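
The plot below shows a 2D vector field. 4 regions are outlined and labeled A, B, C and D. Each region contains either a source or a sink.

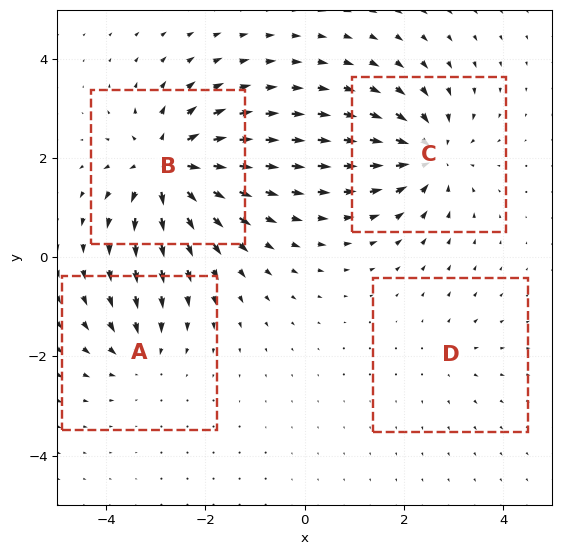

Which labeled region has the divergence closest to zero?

D

Divergence at each region's feature centre — A: about -4, B: about +8, C: about -6, D: about +2. Region D is closest to zero.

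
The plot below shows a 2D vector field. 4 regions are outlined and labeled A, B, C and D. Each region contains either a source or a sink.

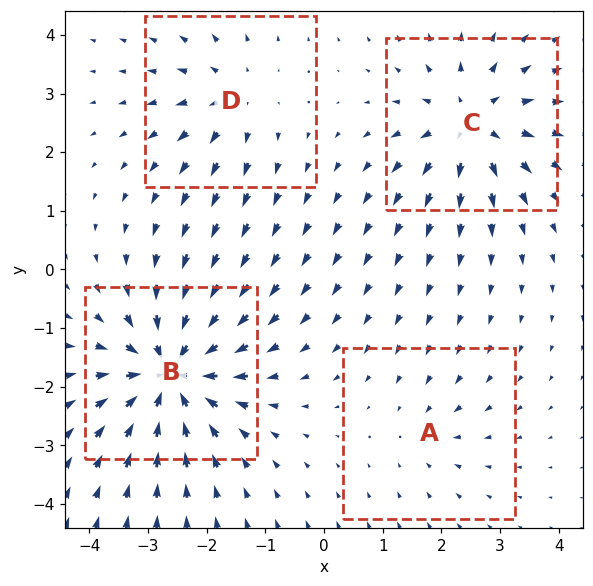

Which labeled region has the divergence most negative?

Divergence at each region's feature centre — A: about -2, B: about -8, C: about +6, D: about +4. Region B is most negative.

B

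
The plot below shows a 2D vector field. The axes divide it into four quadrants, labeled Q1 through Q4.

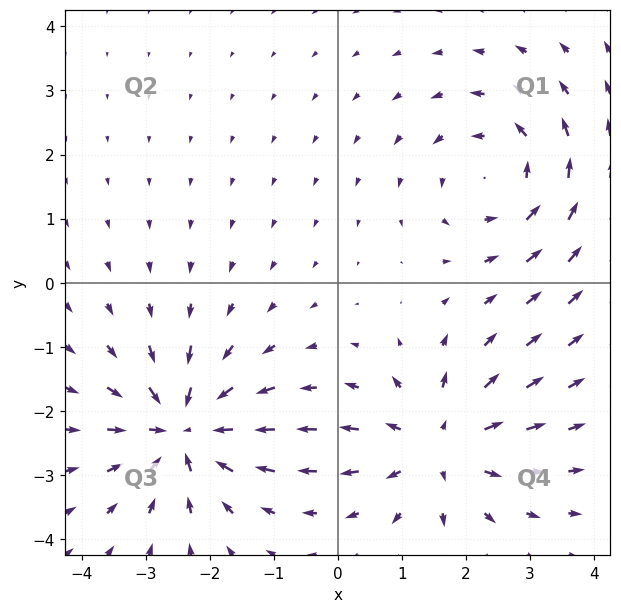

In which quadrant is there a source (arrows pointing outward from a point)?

Q4

The source sits at approximately (1.6, -2.5), which lies in quadrant Q4. The divergence there is about +5, positive as expected for a source.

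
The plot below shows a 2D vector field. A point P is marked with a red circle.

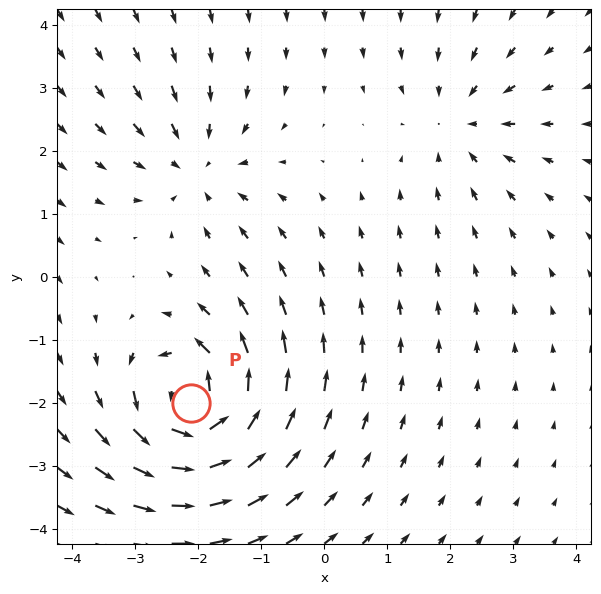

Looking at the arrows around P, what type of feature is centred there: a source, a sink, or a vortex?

vortex

At P (-2.1, -2.0) the arrows circulate counterclockwise. Divergence ≈0, curl about +7 — near-zero divergence with nonzero curl is a vortex.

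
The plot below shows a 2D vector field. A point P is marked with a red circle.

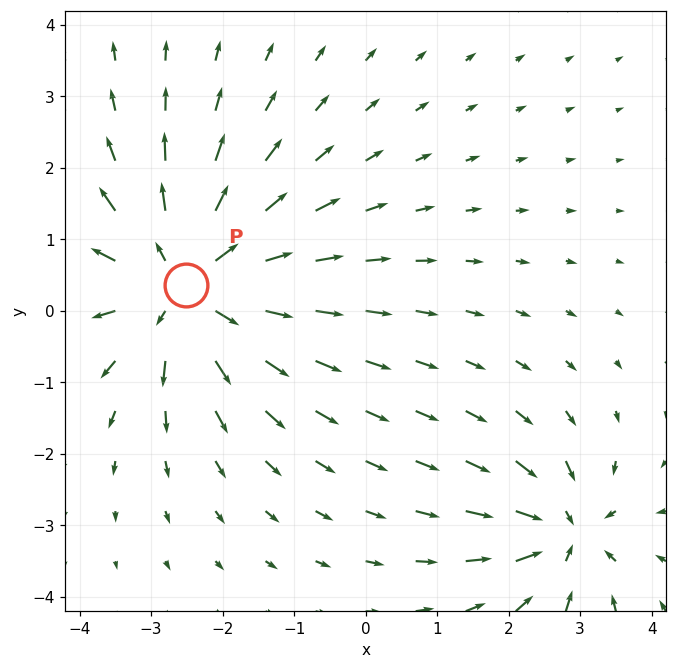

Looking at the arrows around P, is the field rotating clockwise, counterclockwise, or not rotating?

Near P at (-2.5, 0.4) the arrows show no circulation. The curl there is ≈0.

not rotating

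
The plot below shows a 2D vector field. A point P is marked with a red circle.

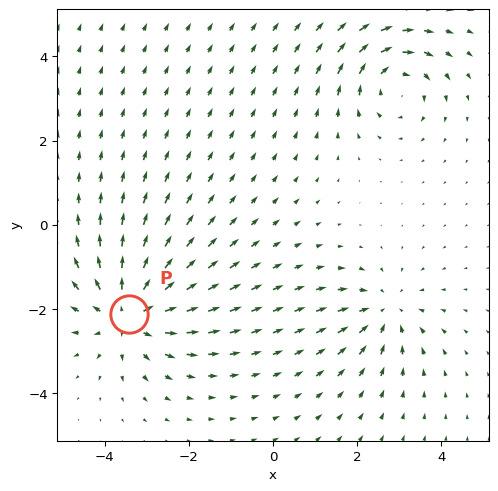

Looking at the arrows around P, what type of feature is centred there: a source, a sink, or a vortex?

At P (-3.4, -2.1) the arrows spread outward. Divergence about +4, curl ≈0 — positive divergence with near-zero curl is a source.

source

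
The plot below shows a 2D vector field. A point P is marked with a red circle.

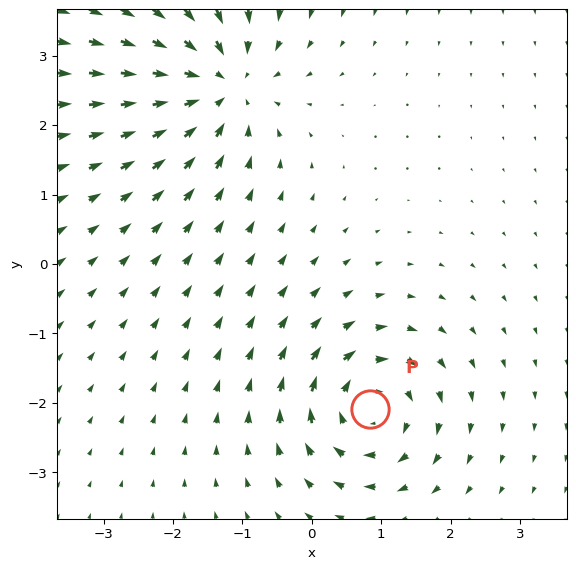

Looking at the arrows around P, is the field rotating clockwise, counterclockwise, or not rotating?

clockwise

Near P at (0.8, -2.1) the arrows circulate clockwise. The curl (z-component) there is about -6; negative curl means clockwise rotation.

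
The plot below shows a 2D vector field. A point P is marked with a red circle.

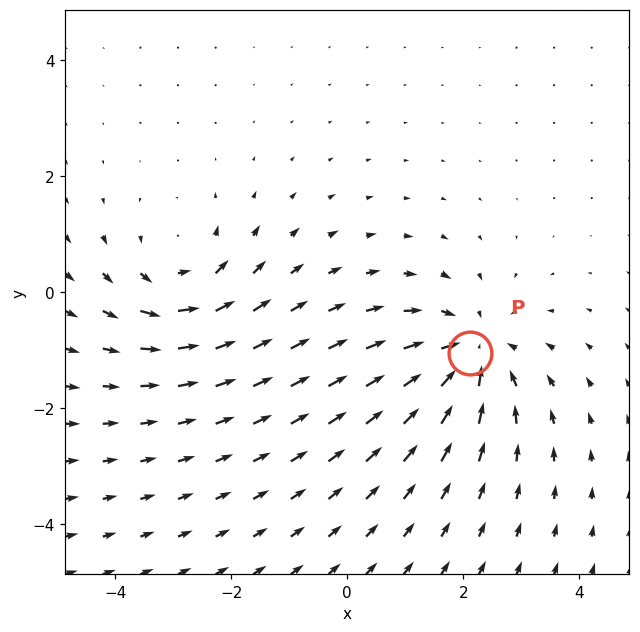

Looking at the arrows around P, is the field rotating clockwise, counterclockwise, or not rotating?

Near P at (2.1, -1.0) the arrows show no circulation. The curl there is ≈0.

not rotating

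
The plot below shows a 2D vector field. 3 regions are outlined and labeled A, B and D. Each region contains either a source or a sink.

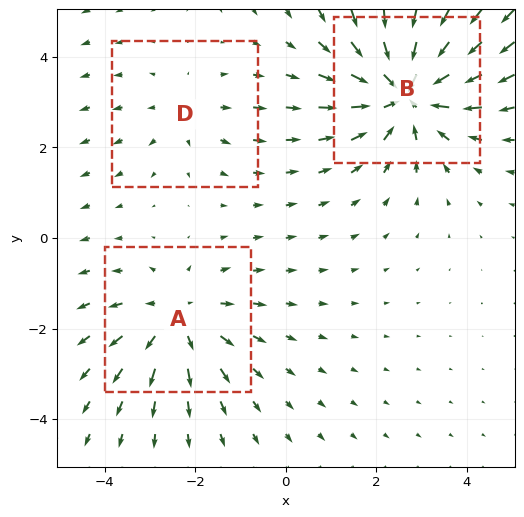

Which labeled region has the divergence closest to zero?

D

Divergence at each region's feature centre — A: about +3, B: about -4, D: about +2. Region D is closest to zero.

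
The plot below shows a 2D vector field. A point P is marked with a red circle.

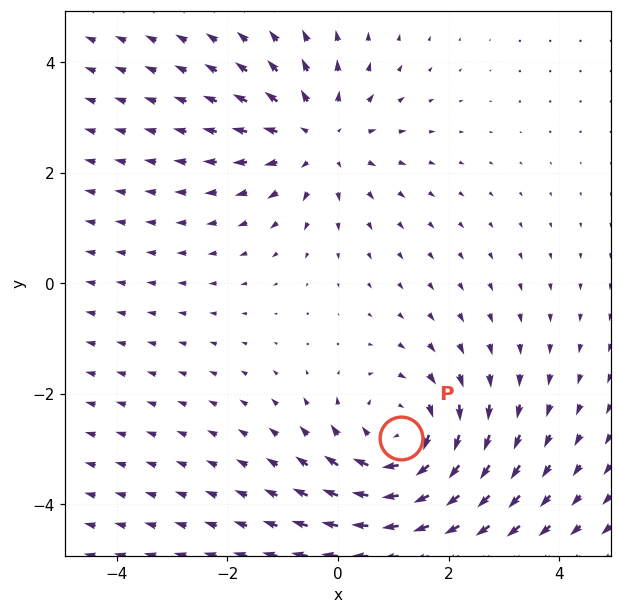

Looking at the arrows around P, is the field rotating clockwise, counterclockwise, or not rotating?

clockwise

Near P at (1.1, -2.8) the arrows circulate clockwise. The curl (z-component) there is about -4; negative curl means clockwise rotation.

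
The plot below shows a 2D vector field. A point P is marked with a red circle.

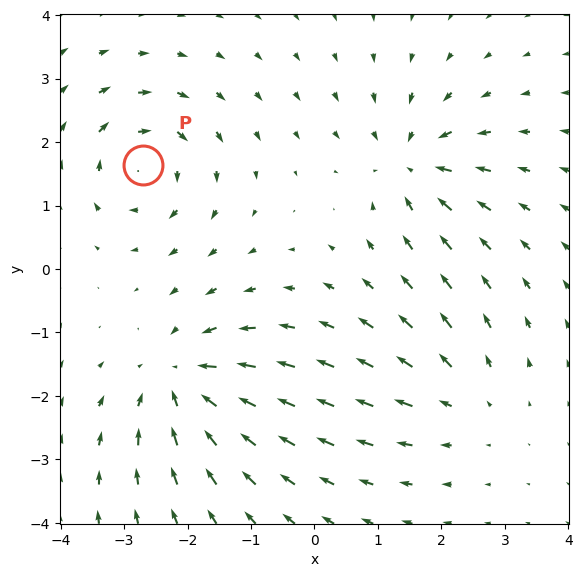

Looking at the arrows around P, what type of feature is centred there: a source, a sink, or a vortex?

At P (-2.7, 1.6) the arrows circulate clockwise. Divergence ≈0, curl about -5 — near-zero divergence with nonzero curl is a vortex.

vortex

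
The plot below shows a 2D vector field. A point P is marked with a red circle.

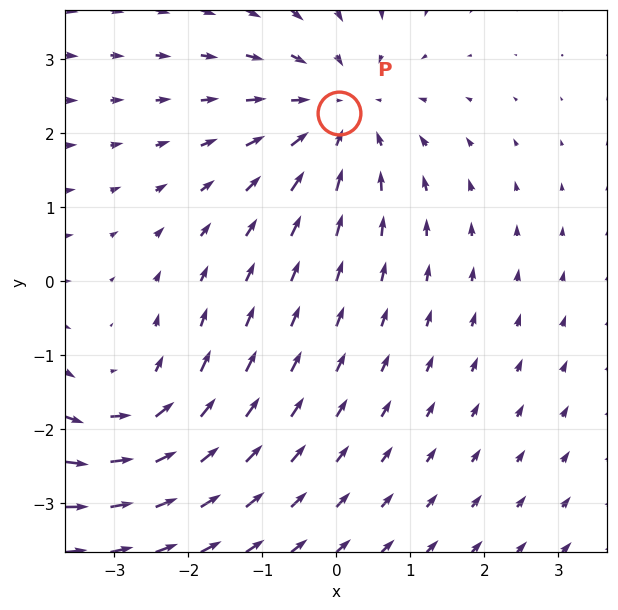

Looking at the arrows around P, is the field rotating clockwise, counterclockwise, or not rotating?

Near P at (0.0, 2.3) the arrows show no circulation. The curl there is ≈0.

not rotating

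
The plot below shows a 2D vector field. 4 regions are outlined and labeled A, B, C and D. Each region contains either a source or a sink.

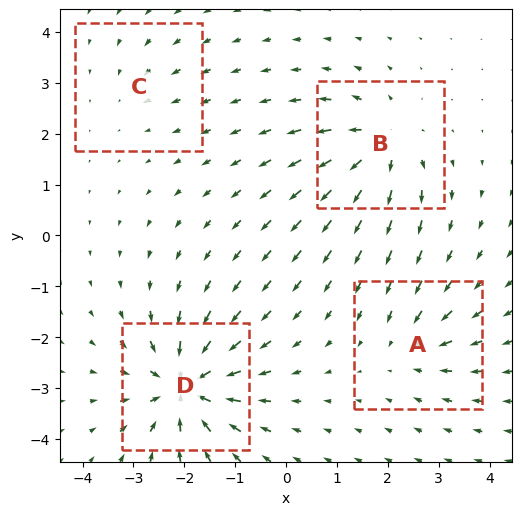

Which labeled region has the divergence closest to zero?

Divergence at each region's feature centre — A: about -4, B: about +6, C: about -2, D: about -9. Region C is closest to zero.

C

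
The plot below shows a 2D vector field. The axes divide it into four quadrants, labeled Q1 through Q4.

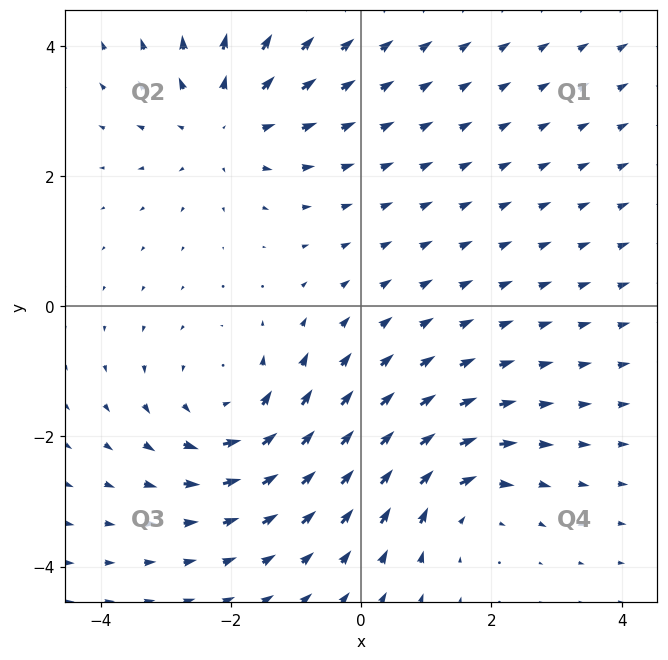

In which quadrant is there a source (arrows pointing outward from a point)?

Q2

The source sits at approximately (-2.1, 2.8), which lies in quadrant Q2. The divergence there is about +3, positive as expected for a source.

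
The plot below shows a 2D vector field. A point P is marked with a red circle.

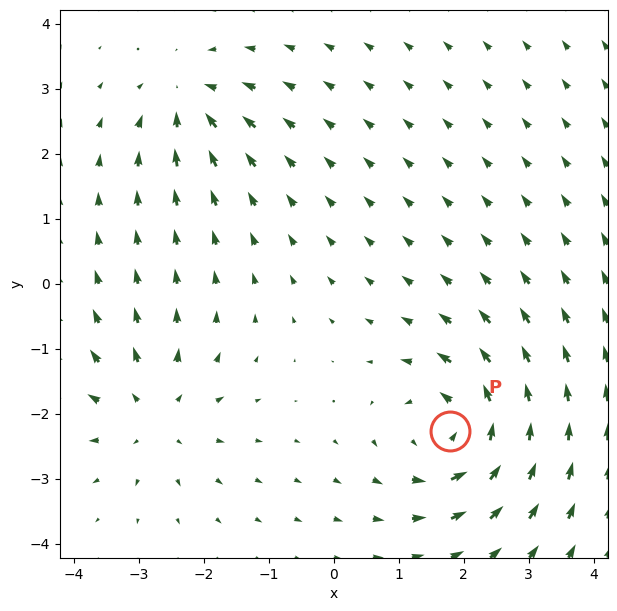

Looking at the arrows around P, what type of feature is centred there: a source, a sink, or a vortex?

vortex

At P (1.8, -2.3) the arrows circulate counterclockwise. Divergence ≈0, curl about +6 — near-zero divergence with nonzero curl is a vortex.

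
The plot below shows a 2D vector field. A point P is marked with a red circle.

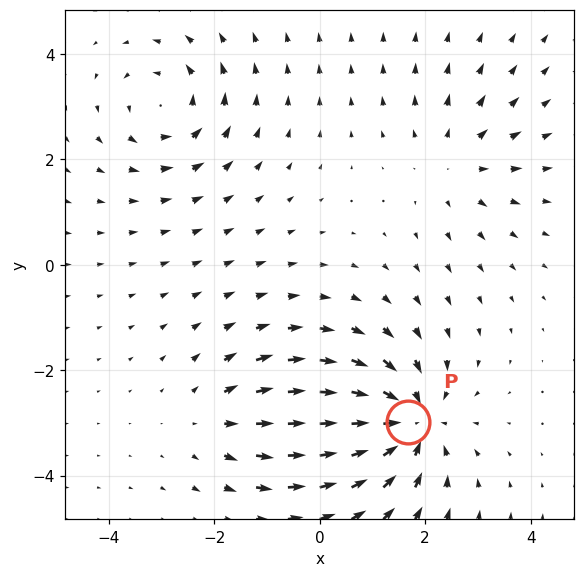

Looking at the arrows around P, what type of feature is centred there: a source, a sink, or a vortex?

At P (1.7, -3.0) the arrows converge inward. Divergence about -5, curl ≈0 — negative divergence with near-zero curl is a sink.

sink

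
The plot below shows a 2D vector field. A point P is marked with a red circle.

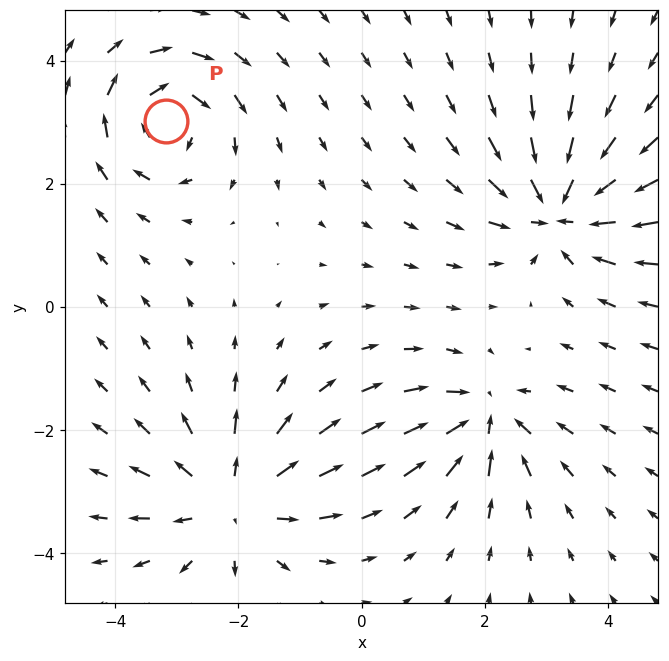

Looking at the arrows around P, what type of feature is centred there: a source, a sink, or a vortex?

vortex

At P (-3.2, 3.0) the arrows circulate clockwise. Divergence ≈0, curl about -5 — near-zero divergence with nonzero curl is a vortex.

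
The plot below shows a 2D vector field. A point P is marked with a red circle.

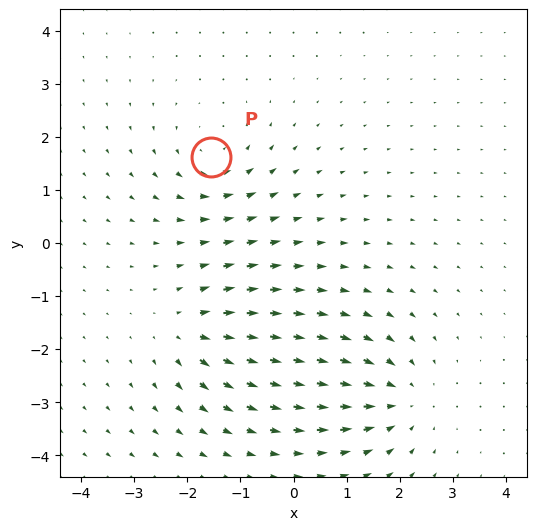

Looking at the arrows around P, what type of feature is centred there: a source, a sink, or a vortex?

At P (-1.5, 1.6) the arrows circulate counterclockwise. Divergence ≈0, curl about +5 — near-zero divergence with nonzero curl is a vortex.

vortex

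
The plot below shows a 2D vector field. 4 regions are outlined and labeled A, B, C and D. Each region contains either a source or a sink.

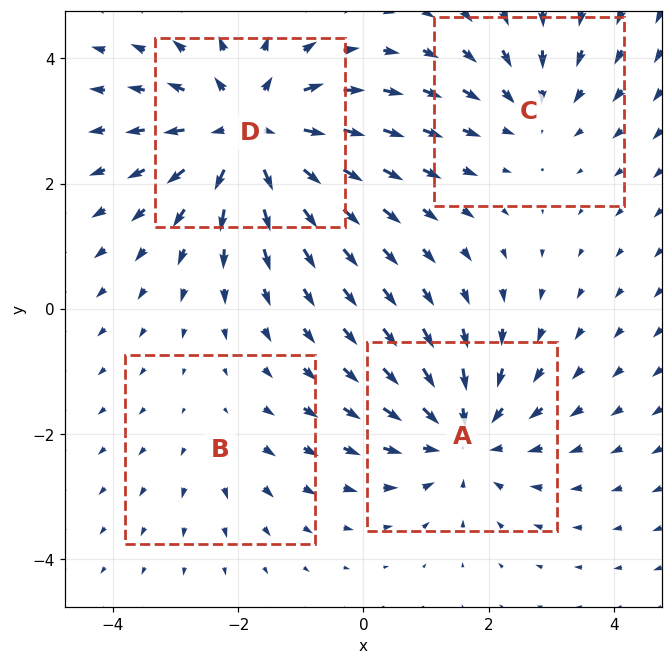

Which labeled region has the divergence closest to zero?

B

Divergence at each region's feature centre — A: about -4, B: about +2, C: about -3, D: about +6. Region B is closest to zero.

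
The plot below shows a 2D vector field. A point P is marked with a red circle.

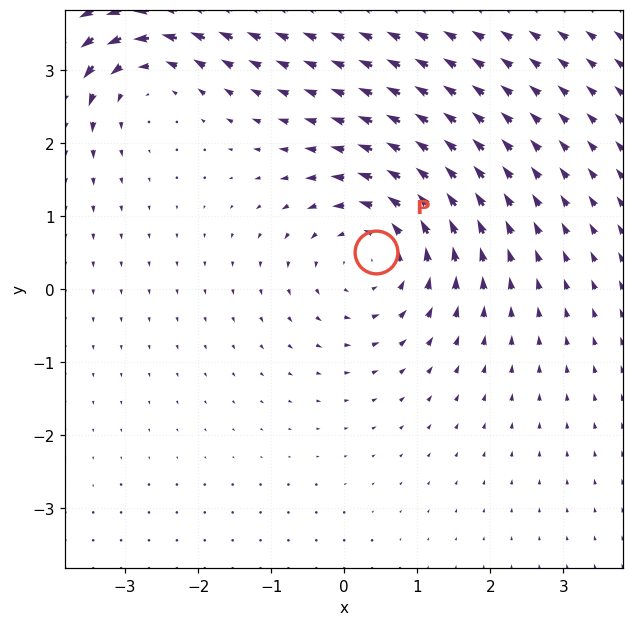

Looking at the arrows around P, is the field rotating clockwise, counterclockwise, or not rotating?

Near P at (0.4, 0.5) the arrows circulate counterclockwise. The curl (z-component) there is about +4; positive curl means counterclockwise rotation.

counterclockwise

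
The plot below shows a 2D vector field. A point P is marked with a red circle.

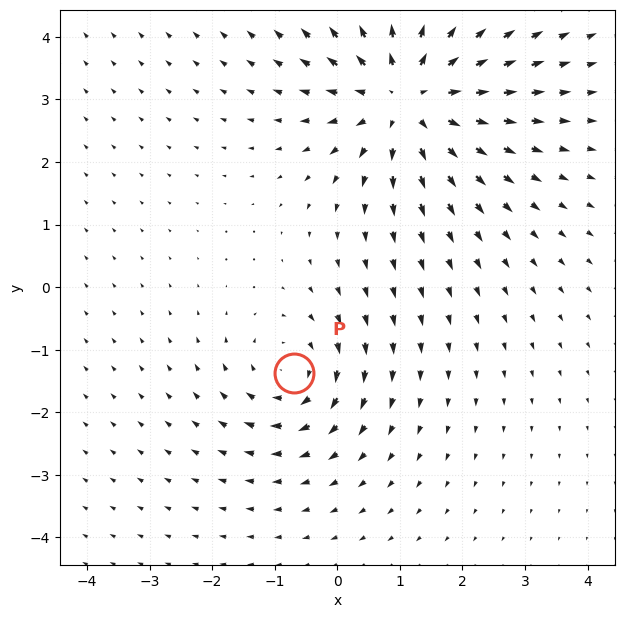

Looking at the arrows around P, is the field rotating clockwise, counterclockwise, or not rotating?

Near P at (-0.7, -1.4) the arrows circulate clockwise. The curl (z-component) there is about -3; negative curl means clockwise rotation.

clockwise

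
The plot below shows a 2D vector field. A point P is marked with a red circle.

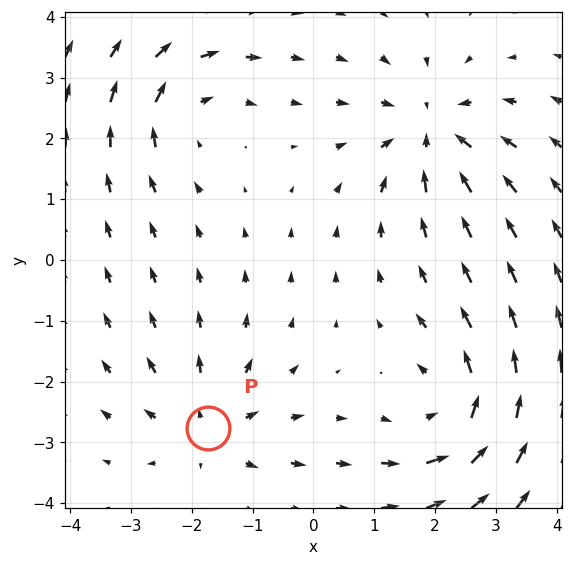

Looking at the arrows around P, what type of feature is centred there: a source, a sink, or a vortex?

source

At P (-1.7, -2.8) the arrows spread outward. Divergence about +3, curl ≈0 — positive divergence with near-zero curl is a source.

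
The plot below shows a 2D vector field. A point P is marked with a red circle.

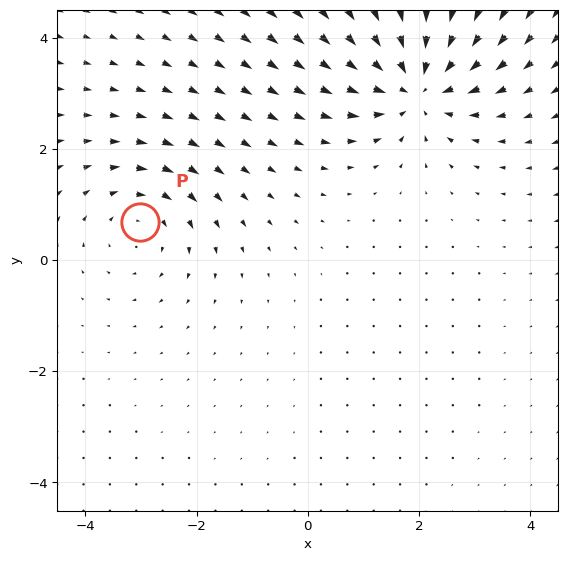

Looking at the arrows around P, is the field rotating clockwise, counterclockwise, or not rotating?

clockwise

Near P at (-3.0, 0.7) the arrows circulate clockwise. The curl (z-component) there is about -3; negative curl means clockwise rotation.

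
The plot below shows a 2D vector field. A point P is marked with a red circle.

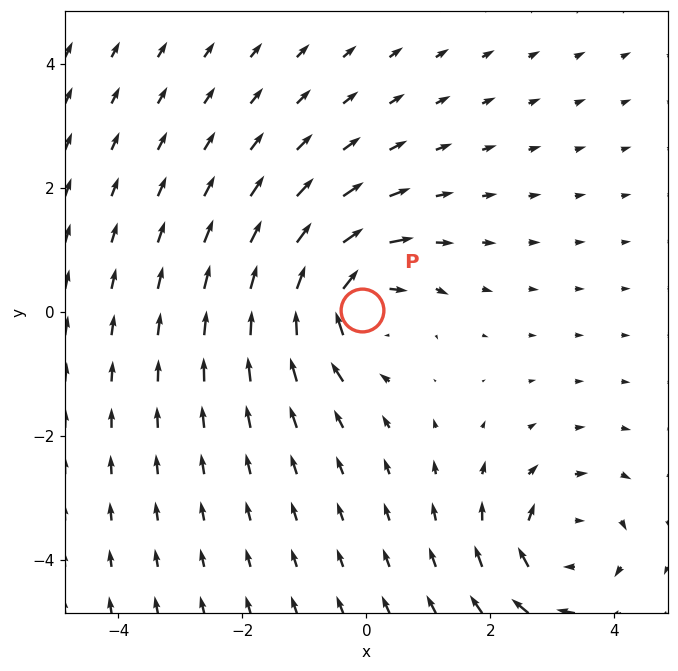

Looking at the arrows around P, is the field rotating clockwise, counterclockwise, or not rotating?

clockwise

Near P at (-0.1, 0.0) the arrows circulate clockwise. The curl (z-component) there is about -6; negative curl means clockwise rotation.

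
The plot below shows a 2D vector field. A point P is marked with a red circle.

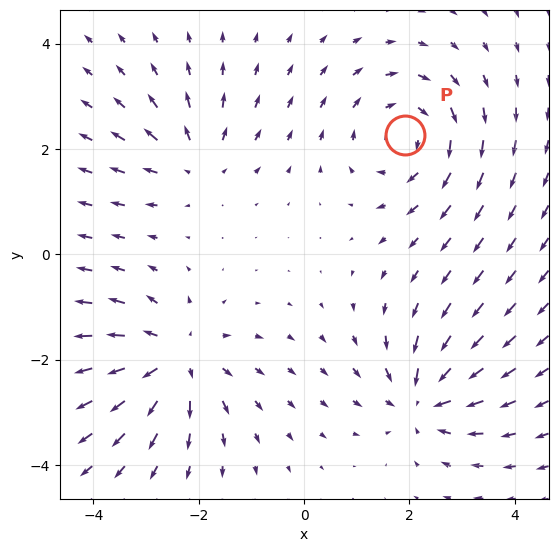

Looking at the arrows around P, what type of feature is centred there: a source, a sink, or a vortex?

vortex

At P (1.9, 2.3) the arrows circulate clockwise. Divergence ≈0, curl about -4 — near-zero divergence with nonzero curl is a vortex.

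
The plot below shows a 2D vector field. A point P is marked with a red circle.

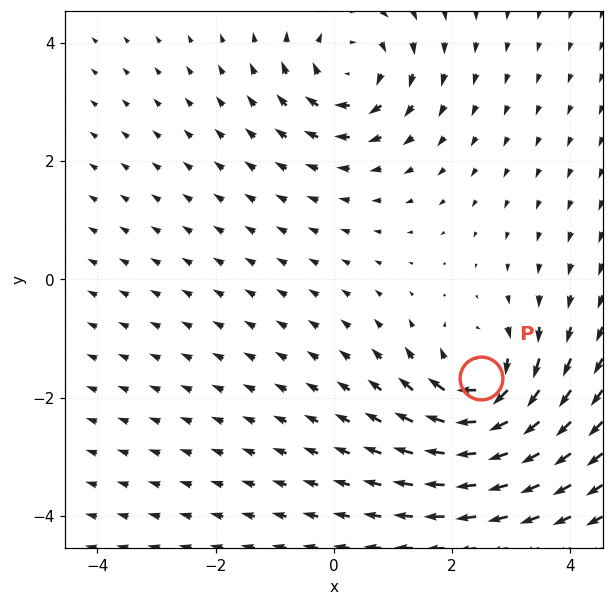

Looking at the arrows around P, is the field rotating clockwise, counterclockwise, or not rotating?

clockwise

Near P at (2.5, -1.7) the arrows circulate clockwise. The curl (z-component) there is about -6; negative curl means clockwise rotation.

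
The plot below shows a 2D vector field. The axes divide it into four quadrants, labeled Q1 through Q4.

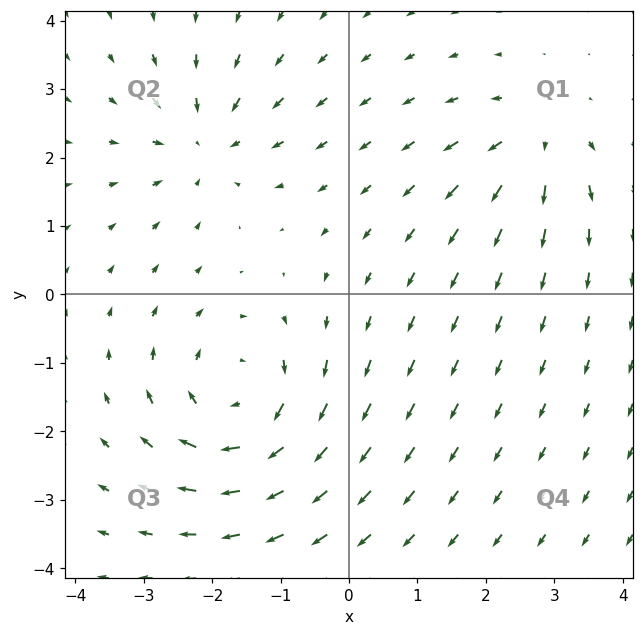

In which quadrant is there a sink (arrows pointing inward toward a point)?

Q2

The sink sits at approximately (-2.1, 2.2), which lies in quadrant Q2. The divergence there is about -3, negative as expected for a sink.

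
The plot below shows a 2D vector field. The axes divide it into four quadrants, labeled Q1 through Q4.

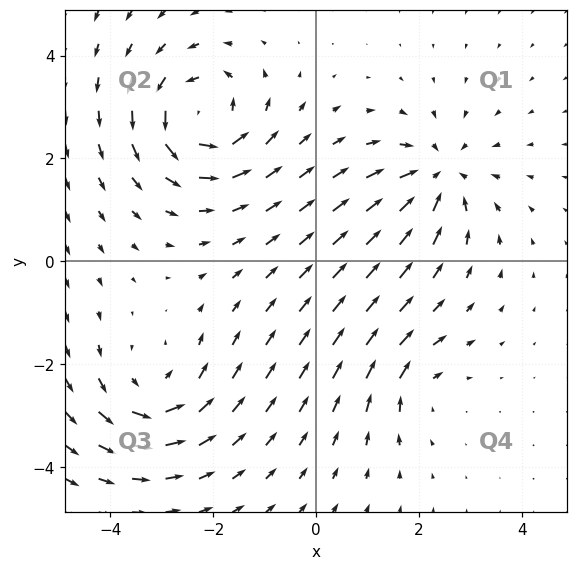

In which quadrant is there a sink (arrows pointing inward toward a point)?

The sink sits at approximately (2.4, 1.7), which lies in quadrant Q1. The divergence there is about -5, negative as expected for a sink.

Q1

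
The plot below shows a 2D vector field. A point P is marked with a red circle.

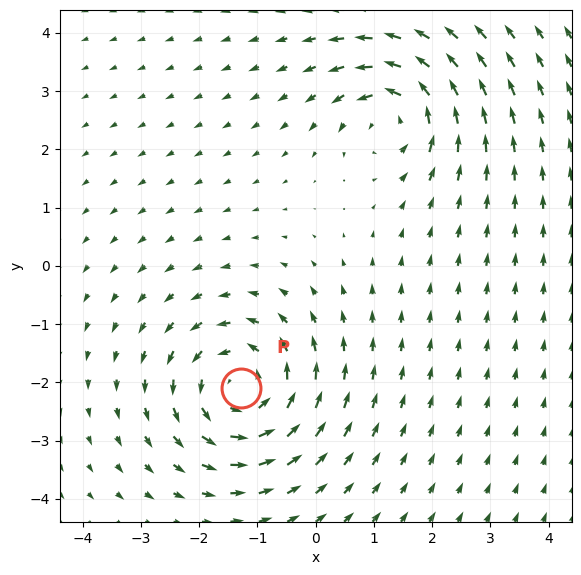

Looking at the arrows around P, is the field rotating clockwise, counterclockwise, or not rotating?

Near P at (-1.3, -2.1) the arrows circulate counterclockwise. The curl (z-component) there is about +5; positive curl means counterclockwise rotation.

counterclockwise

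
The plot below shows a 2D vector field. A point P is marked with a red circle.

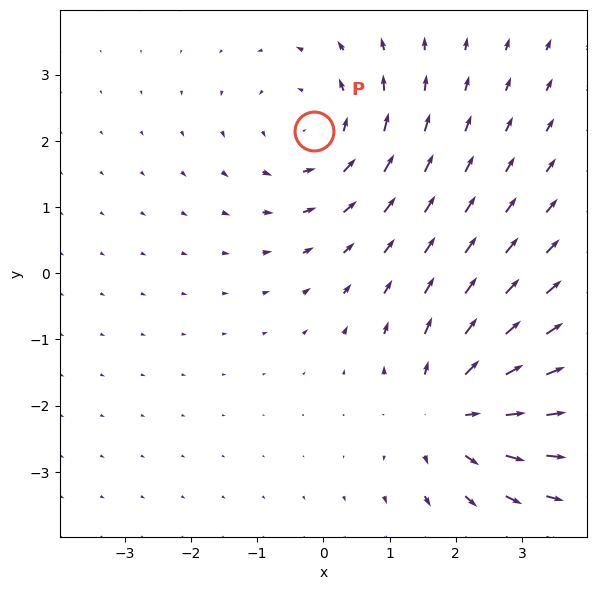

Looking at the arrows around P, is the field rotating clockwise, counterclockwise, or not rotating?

Near P at (-0.1, 2.1) the arrows circulate counterclockwise. The curl (z-component) there is about +4; positive curl means counterclockwise rotation.

counterclockwise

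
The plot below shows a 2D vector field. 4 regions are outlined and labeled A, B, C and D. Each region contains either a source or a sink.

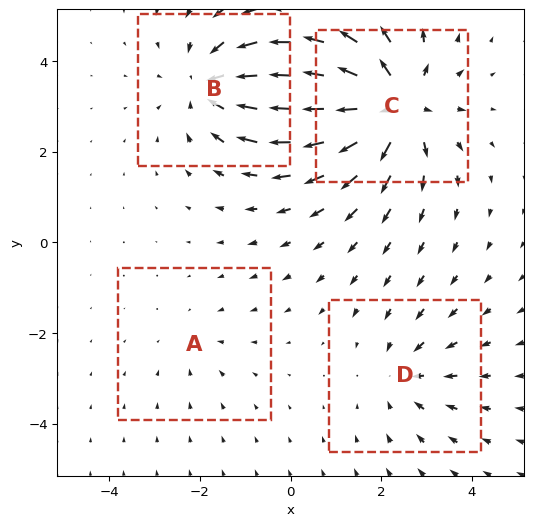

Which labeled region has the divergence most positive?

Divergence at each region's feature centre — A: about -2, B: about -5, C: about +7, D: about -3. Region C is most positive.

C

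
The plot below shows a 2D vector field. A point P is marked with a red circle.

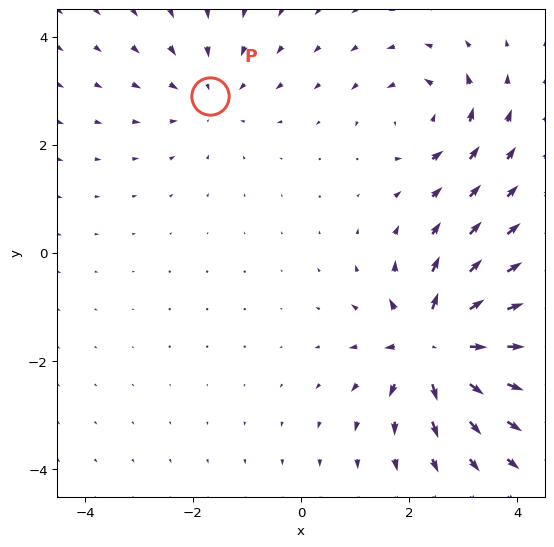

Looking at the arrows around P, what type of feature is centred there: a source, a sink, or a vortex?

sink

At P (-1.7, 2.9) the arrows converge inward. Divergence about -2, curl ≈0 — negative divergence with near-zero curl is a sink.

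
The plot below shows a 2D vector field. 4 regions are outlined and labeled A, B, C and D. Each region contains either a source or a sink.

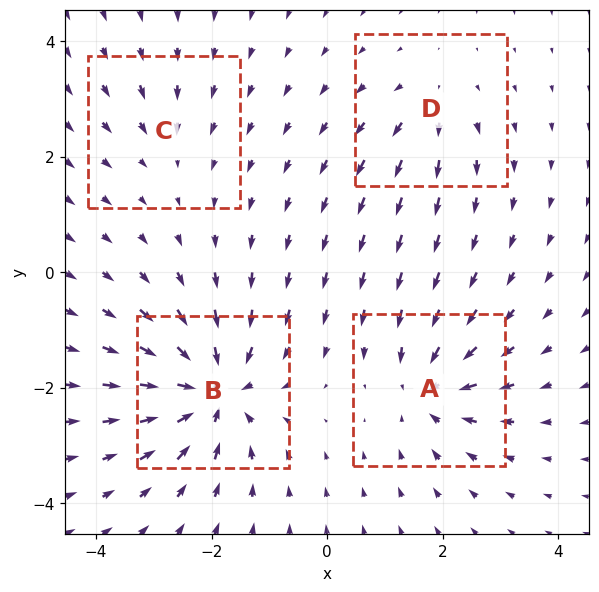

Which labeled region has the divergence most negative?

Divergence at each region's feature centre — A: about -6, B: about -9, C: about -3, D: about +4. Region B is most negative.

B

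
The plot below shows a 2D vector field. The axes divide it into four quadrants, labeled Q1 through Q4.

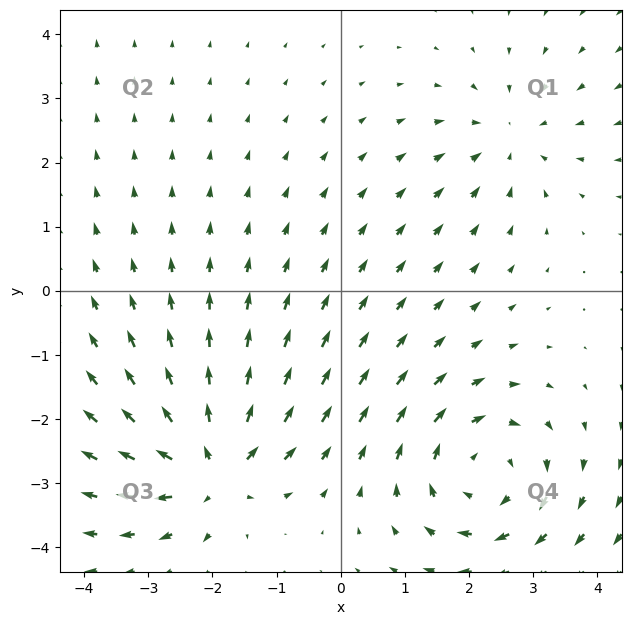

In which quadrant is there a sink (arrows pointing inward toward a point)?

Q1

The sink sits at approximately (2.6, 2.4), which lies in quadrant Q1. The divergence there is about -3, negative as expected for a sink.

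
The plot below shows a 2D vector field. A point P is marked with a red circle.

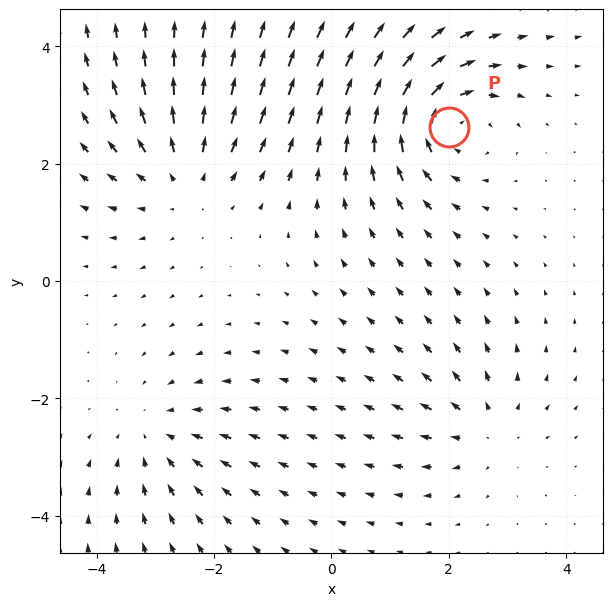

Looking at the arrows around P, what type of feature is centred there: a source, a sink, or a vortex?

At P (2.0, 2.6) the arrows circulate clockwise. Divergence ≈0, curl about -6 — near-zero divergence with nonzero curl is a vortex.

vortex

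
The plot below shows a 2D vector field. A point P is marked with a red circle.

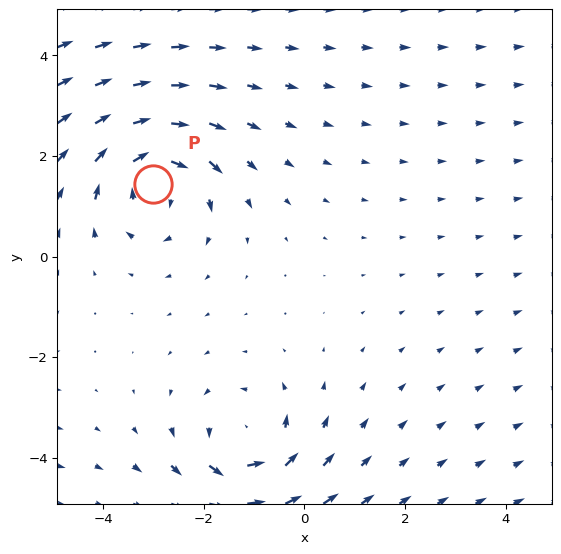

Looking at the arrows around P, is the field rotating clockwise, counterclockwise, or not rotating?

clockwise

Near P at (-3.0, 1.4) the arrows circulate clockwise. The curl (z-component) there is about -3; negative curl means clockwise rotation.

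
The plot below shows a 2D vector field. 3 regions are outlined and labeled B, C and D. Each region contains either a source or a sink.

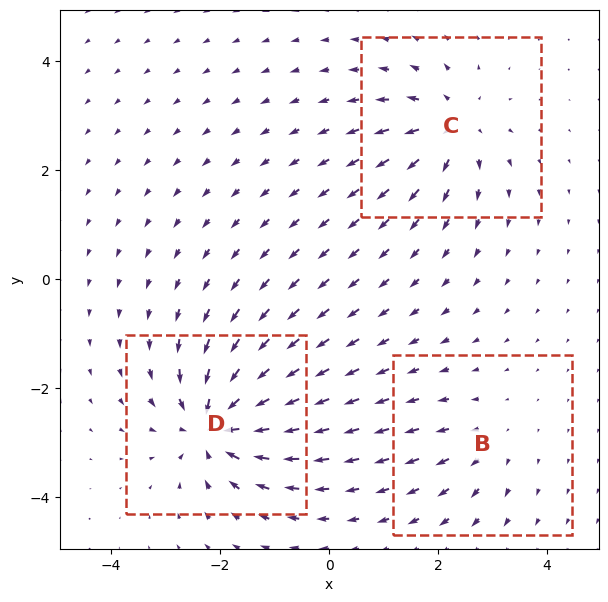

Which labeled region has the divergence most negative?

Divergence at each region's feature centre — B: about +2, C: about +4, D: about -6. Region D is most negative.

D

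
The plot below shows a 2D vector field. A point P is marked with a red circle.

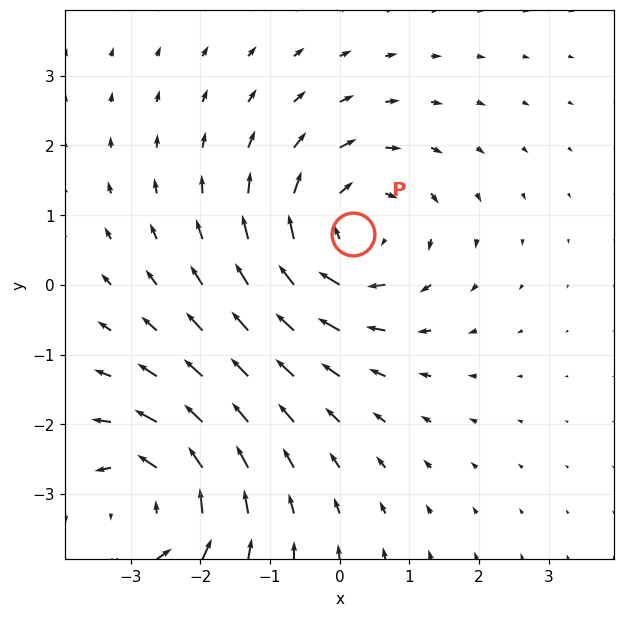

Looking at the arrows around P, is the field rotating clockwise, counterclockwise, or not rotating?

clockwise

Near P at (0.2, 0.7) the arrows circulate clockwise. The curl (z-component) there is about -4; negative curl means clockwise rotation.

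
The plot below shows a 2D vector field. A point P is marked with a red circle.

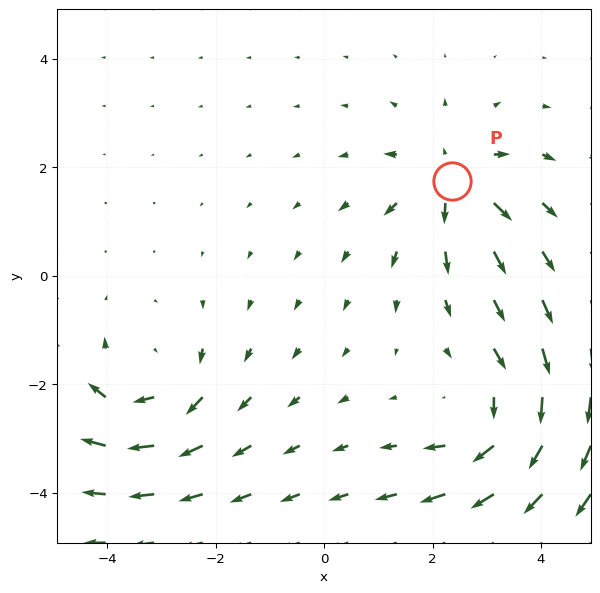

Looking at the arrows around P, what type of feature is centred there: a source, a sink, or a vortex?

At P (2.4, 1.8) the arrows spread outward. Divergence about +5, curl ≈0 — positive divergence with near-zero curl is a source.

source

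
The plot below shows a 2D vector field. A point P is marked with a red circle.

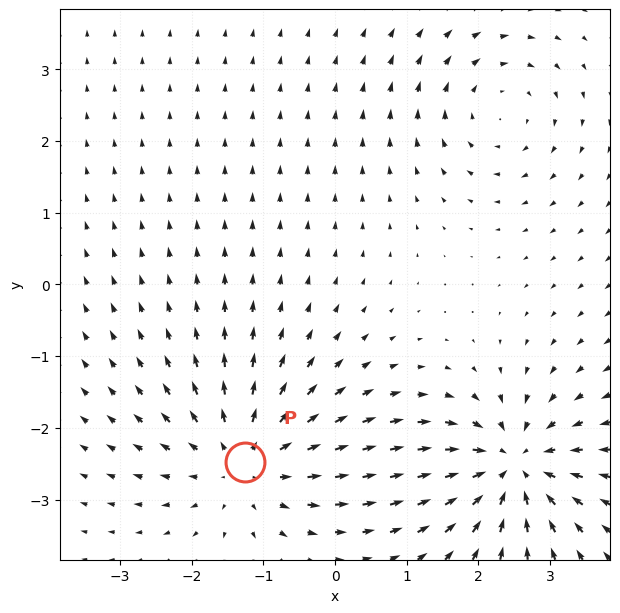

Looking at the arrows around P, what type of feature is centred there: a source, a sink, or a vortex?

source

At P (-1.3, -2.5) the arrows spread outward. Divergence about +5, curl ≈0 — positive divergence with near-zero curl is a source.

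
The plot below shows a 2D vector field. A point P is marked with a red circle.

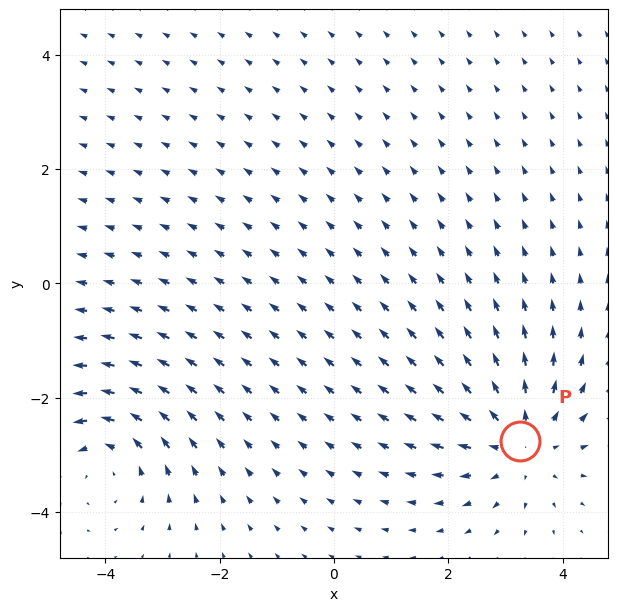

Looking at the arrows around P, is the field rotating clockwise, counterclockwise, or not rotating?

not rotating

Near P at (3.3, -2.8) the arrows show no circulation. The curl there is ≈0.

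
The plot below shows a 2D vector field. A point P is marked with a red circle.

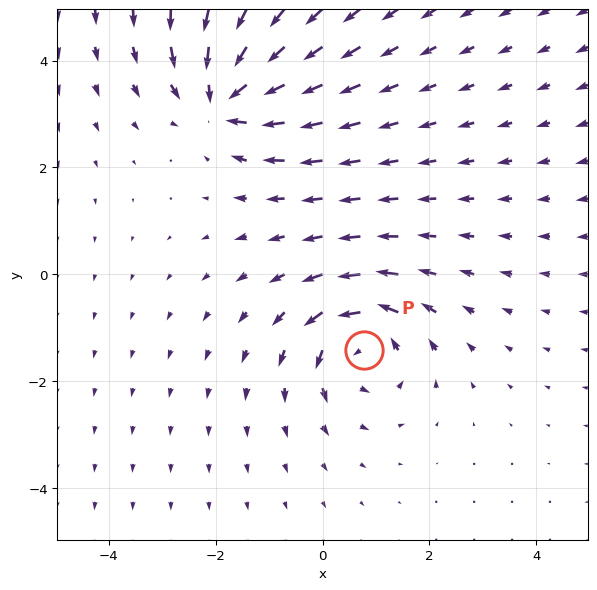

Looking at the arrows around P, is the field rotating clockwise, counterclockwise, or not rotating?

counterclockwise

Near P at (0.8, -1.4) the arrows circulate counterclockwise. The curl (z-component) there is about +4; positive curl means counterclockwise rotation.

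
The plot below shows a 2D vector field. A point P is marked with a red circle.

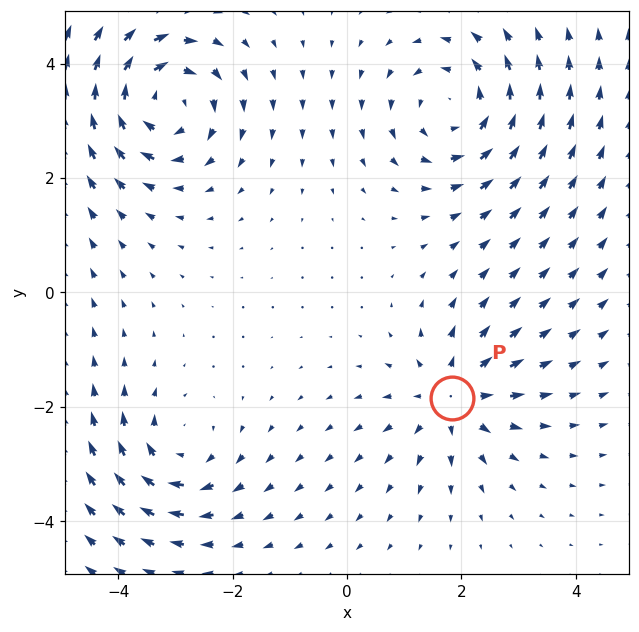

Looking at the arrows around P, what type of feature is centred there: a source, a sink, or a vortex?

At P (1.8, -1.8) the arrows spread outward. Divergence about +4, curl ≈0 — positive divergence with near-zero curl is a source.

source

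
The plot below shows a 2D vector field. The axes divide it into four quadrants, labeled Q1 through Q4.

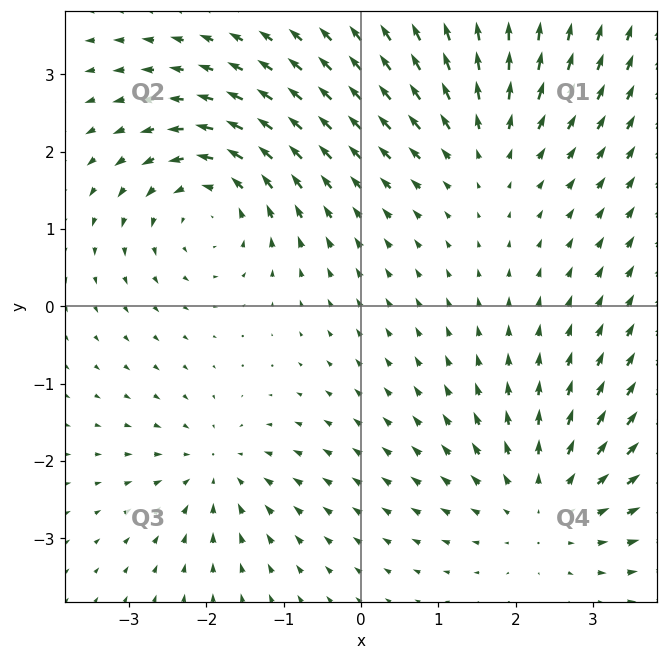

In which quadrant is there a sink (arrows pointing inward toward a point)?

Q3

The sink sits at approximately (-1.9, -2.1), which lies in quadrant Q3. The divergence there is about -4, negative as expected for a sink.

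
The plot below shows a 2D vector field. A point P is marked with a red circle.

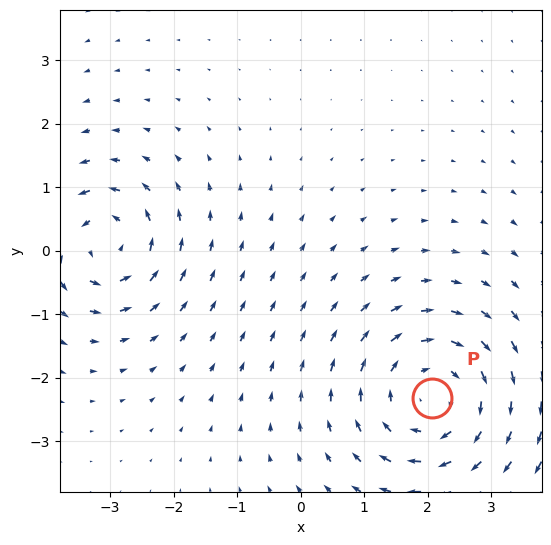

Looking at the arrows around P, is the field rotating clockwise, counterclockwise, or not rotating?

Near P at (2.1, -2.3) the arrows circulate clockwise. The curl (z-component) there is about -3; negative curl means clockwise rotation.

clockwise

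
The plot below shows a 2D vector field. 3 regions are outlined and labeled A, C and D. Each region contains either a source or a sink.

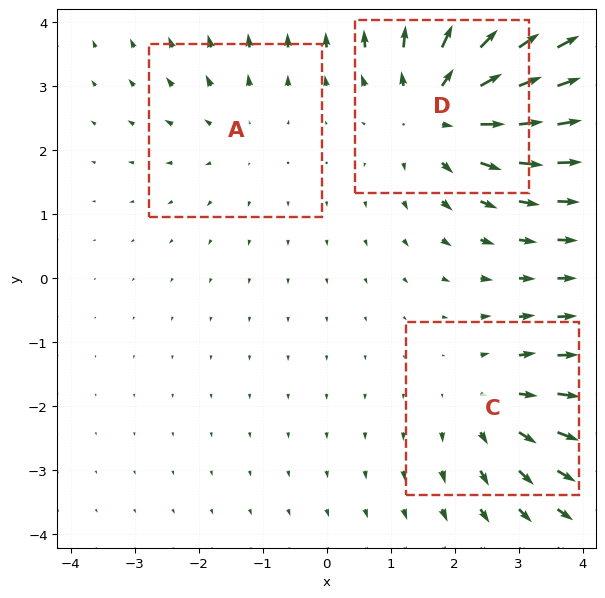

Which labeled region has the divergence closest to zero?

Divergence at each region's feature centre — A: about +2, C: about +3, D: about +5. Region A is closest to zero.

A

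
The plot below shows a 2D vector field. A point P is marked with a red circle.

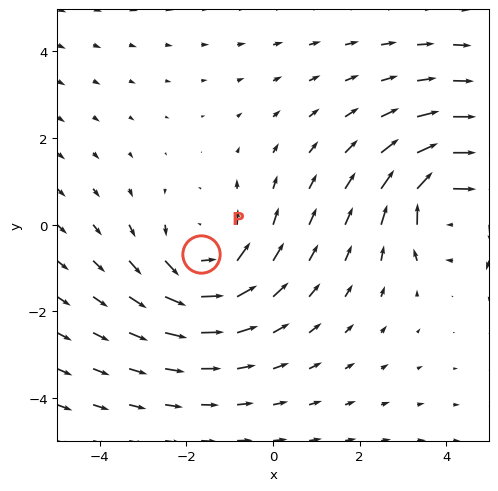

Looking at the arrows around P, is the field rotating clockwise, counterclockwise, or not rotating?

Near P at (-1.7, -0.7) the arrows circulate counterclockwise. The curl (z-component) there is about +3; positive curl means counterclockwise rotation.

counterclockwise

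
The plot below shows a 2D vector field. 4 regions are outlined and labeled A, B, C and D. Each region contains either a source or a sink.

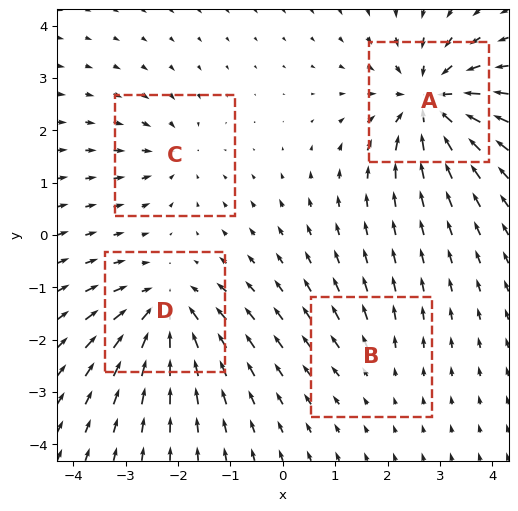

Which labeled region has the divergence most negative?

Divergence at each region's feature centre — A: about -8, B: about +2, C: about -3, D: about -6. Region A is most negative.

A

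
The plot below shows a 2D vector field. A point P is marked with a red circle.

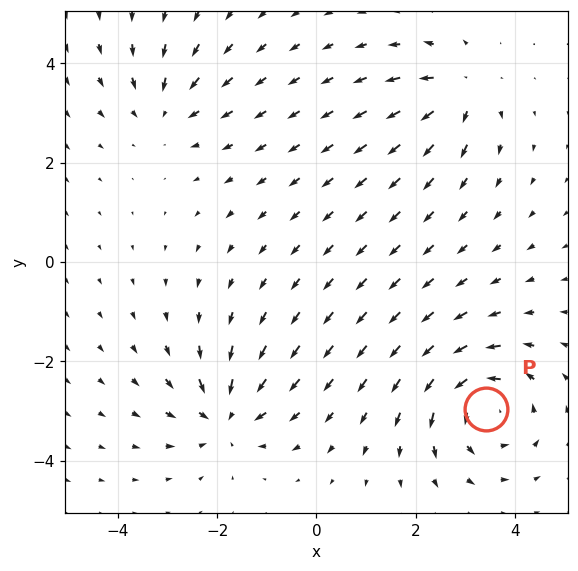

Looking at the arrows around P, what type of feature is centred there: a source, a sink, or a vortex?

At P (3.4, -3.0) the arrows circulate counterclockwise. Divergence ≈0, curl about +5 — near-zero divergence with nonzero curl is a vortex.

vortex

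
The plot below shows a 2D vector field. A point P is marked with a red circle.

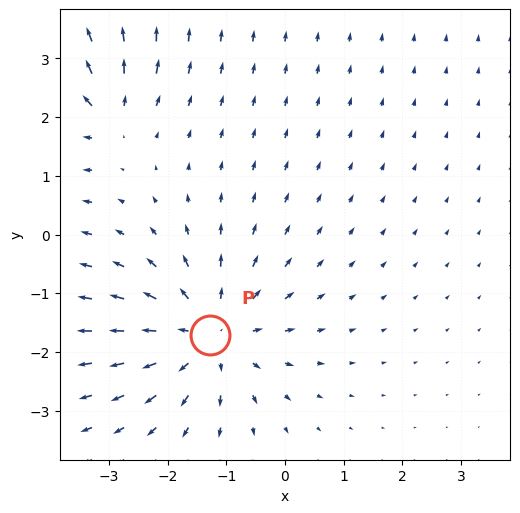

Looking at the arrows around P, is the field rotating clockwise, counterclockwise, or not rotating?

Near P at (-1.3, -1.7) the arrows show no circulation. The curl there is ≈0.

not rotating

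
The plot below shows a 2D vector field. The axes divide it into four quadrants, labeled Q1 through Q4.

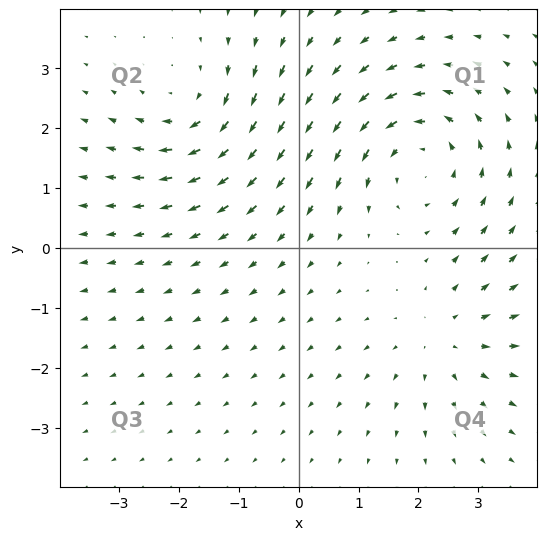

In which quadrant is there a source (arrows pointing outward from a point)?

Q4

The source sits at approximately (2.5, -1.5), which lies in quadrant Q4. The divergence there is about +3, positive as expected for a source.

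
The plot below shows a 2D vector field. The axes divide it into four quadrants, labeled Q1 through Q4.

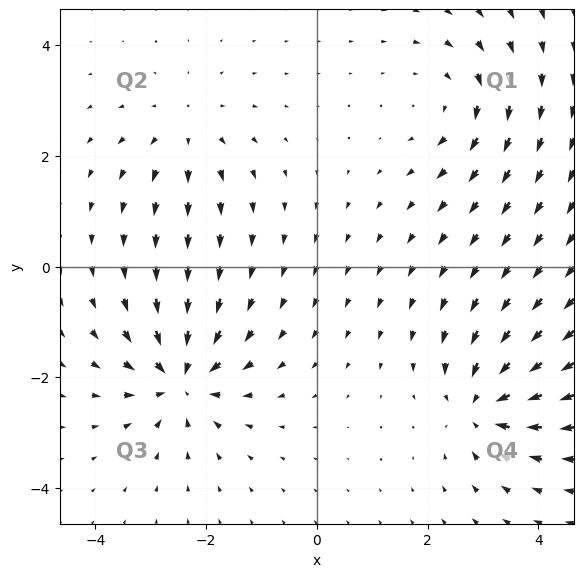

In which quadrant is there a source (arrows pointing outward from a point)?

The source sits at approximately (-2.4, 2.5), which lies in quadrant Q2. The divergence there is about +2, positive as expected for a source.

Q2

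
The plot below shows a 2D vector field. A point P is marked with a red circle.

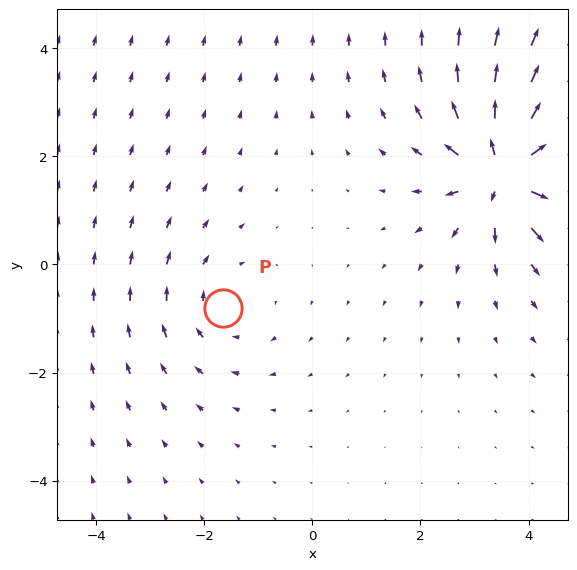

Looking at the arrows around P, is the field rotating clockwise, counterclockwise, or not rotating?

clockwise

Near P at (-1.7, -0.8) the arrows circulate clockwise. The curl (z-component) there is about -2; negative curl means clockwise rotation.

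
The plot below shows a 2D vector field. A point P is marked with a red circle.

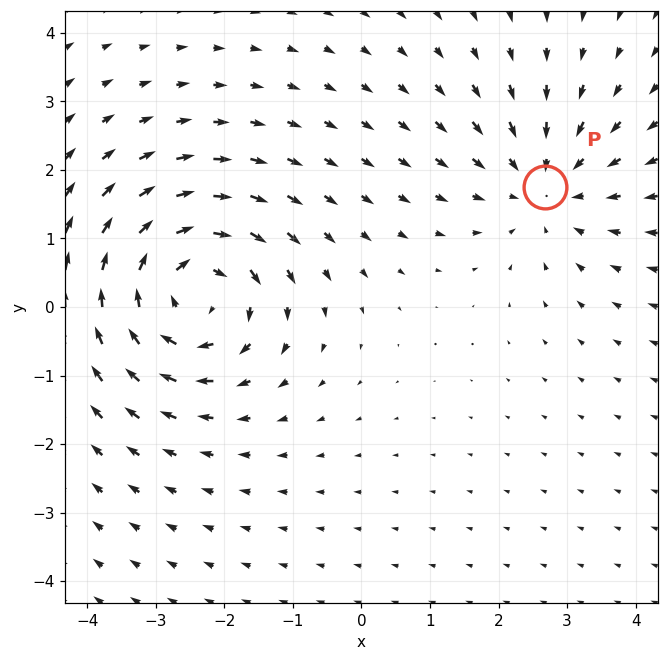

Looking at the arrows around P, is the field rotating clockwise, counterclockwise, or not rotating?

Near P at (2.7, 1.7) the arrows show no circulation. The curl there is ≈0.

not rotating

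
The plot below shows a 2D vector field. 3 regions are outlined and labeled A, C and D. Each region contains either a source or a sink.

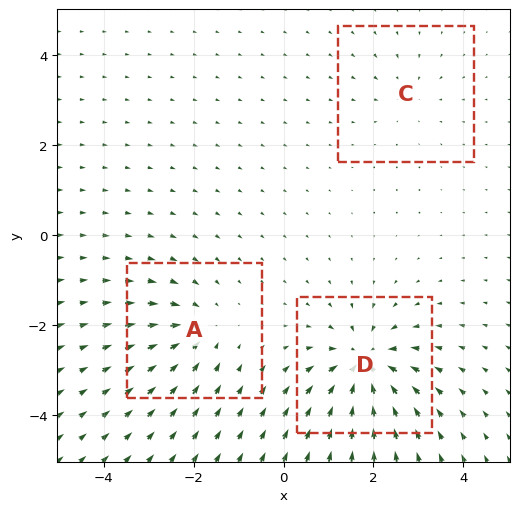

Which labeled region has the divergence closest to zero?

C

Divergence at each region's feature centre — A: about -4, C: about -2, D: about -6. Region C is closest to zero.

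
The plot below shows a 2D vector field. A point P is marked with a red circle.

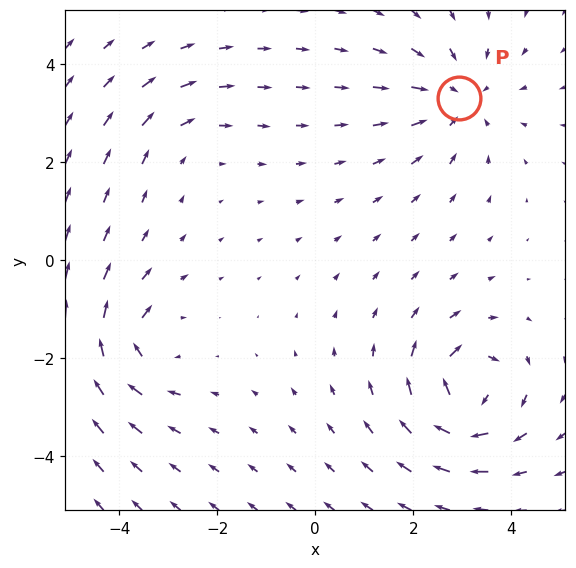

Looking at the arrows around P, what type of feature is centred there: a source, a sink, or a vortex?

At P (2.9, 3.3) the arrows converge inward. Divergence about -4, curl ≈0 — negative divergence with near-zero curl is a sink.

sink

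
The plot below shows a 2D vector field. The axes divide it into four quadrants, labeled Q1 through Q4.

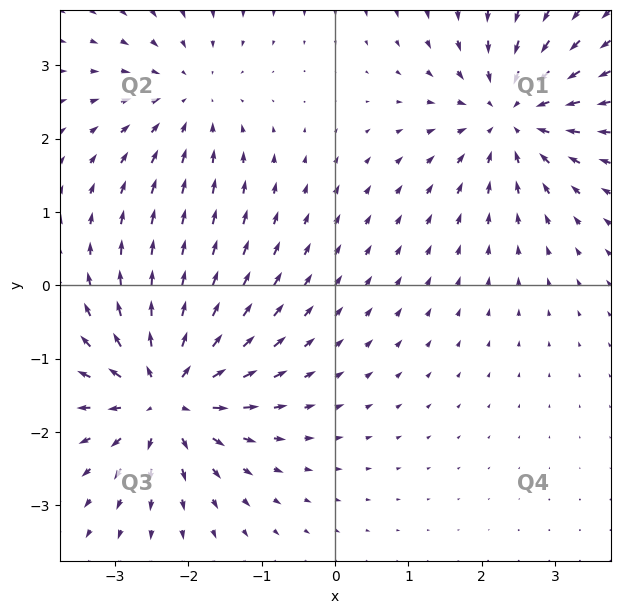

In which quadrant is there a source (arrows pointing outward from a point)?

Q3

The source sits at approximately (-2.3, -1.5), which lies in quadrant Q3. The divergence there is about +6, positive as expected for a source.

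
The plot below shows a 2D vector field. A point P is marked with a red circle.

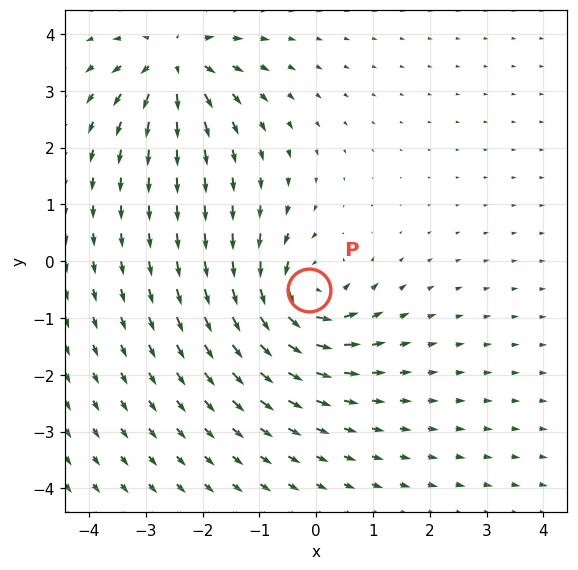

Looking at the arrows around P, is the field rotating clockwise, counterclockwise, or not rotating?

counterclockwise

Near P at (-0.1, -0.5) the arrows circulate counterclockwise. The curl (z-component) there is about +6; positive curl means counterclockwise rotation.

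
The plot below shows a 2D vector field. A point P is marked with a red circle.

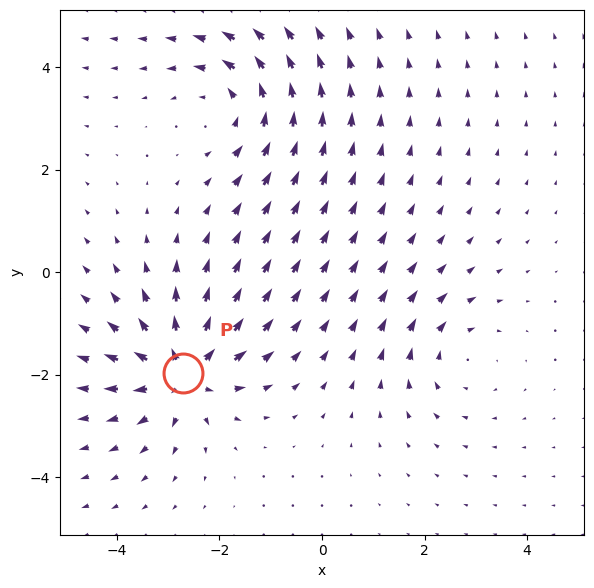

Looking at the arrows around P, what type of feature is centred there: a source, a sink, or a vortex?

source

At P (-2.7, -2.0) the arrows spread outward. Divergence about +6, curl ≈0 — positive divergence with near-zero curl is a source.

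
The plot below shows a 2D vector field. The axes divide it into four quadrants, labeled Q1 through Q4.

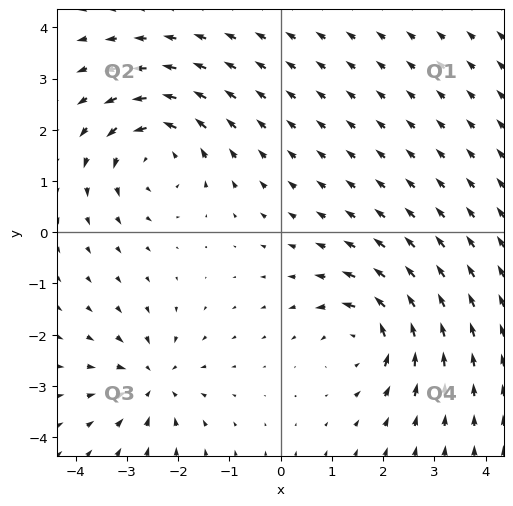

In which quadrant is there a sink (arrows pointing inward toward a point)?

Q3

The sink sits at approximately (-2.5, -2.9), which lies in quadrant Q3. The divergence there is about -3, negative as expected for a sink.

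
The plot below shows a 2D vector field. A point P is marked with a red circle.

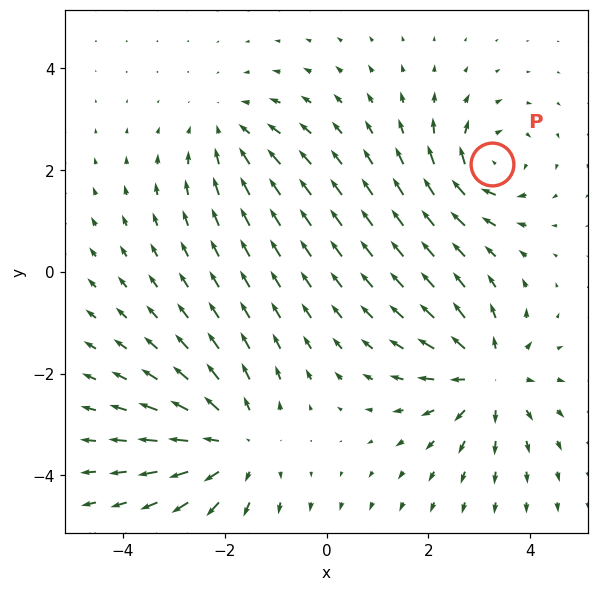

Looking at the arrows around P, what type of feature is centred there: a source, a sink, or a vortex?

vortex

At P (3.2, 2.1) the arrows circulate clockwise. Divergence ≈0, curl about -4 — near-zero divergence with nonzero curl is a vortex.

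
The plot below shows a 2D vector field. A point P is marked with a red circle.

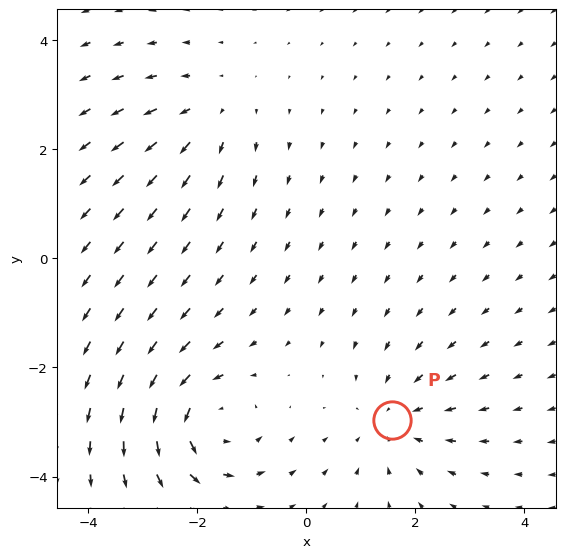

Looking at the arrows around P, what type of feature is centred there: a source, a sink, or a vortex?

At P (1.6, -3.0) the arrows converge inward. Divergence about -3, curl ≈0 — negative divergence with near-zero curl is a sink.

sink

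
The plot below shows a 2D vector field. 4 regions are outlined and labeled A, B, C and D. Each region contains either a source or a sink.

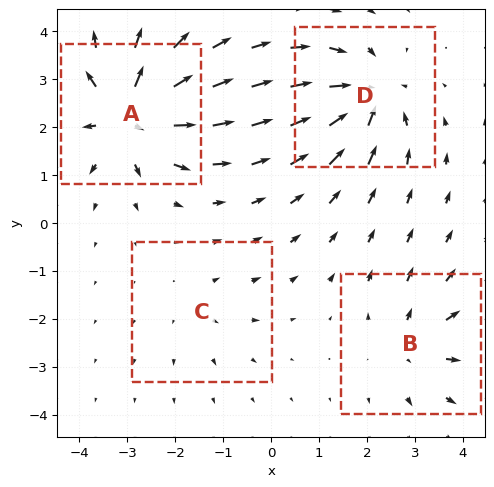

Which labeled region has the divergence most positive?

A

Divergence at each region's feature centre — A: about +8, B: about +4, C: about +2, D: about -6. Region A is most positive.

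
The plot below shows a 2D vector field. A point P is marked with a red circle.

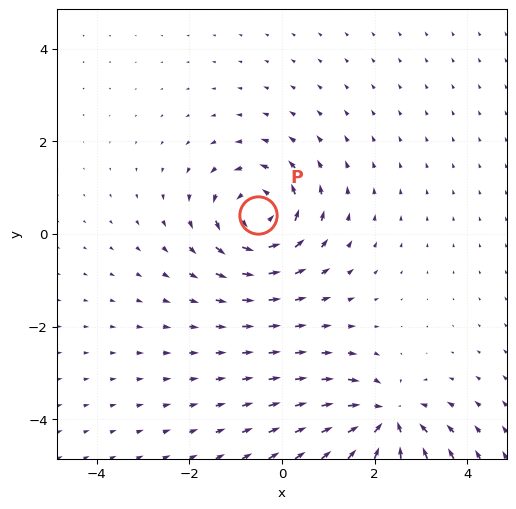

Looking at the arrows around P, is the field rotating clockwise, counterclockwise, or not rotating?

counterclockwise

Near P at (-0.5, 0.4) the arrows circulate counterclockwise. The curl (z-component) there is about +6; positive curl means counterclockwise rotation.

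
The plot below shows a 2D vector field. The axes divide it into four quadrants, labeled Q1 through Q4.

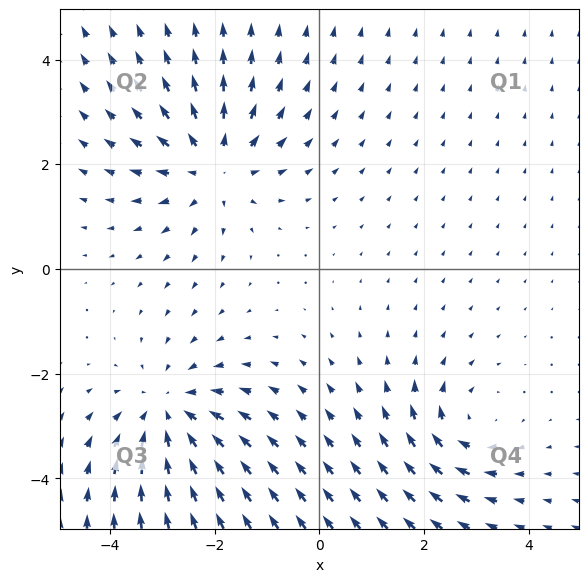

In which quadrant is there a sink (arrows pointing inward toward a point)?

Q3

The sink sits at approximately (-2.9, -2.8), which lies in quadrant Q3. The divergence there is about -3, negative as expected for a sink.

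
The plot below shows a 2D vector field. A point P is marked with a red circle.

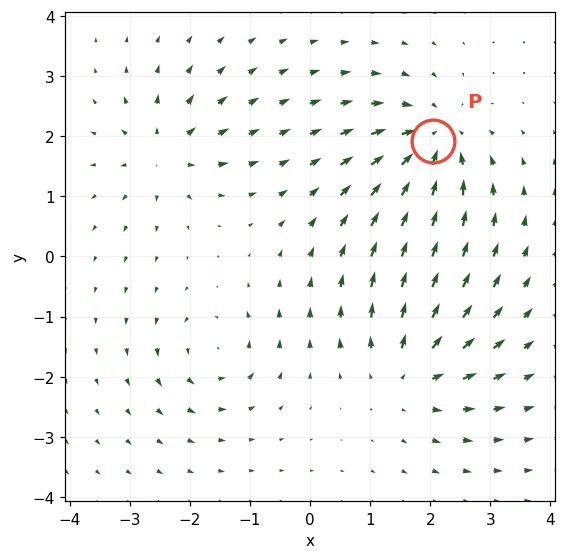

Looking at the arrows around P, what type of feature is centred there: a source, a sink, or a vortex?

At P (2.0, 1.9) the arrows converge inward. Divergence about -6, curl ≈0 — negative divergence with near-zero curl is a sink.

sink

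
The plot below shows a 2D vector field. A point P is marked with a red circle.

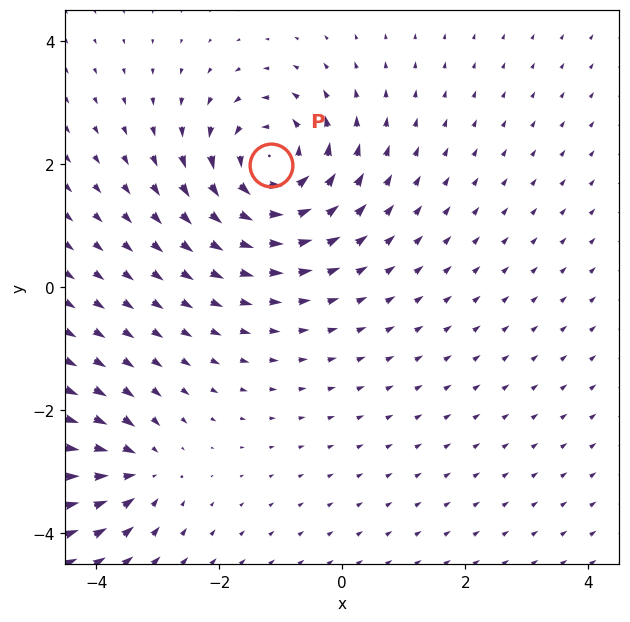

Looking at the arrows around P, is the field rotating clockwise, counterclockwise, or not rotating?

counterclockwise

Near P at (-1.2, 2.0) the arrows circulate counterclockwise. The curl (z-component) there is about +6; positive curl means counterclockwise rotation.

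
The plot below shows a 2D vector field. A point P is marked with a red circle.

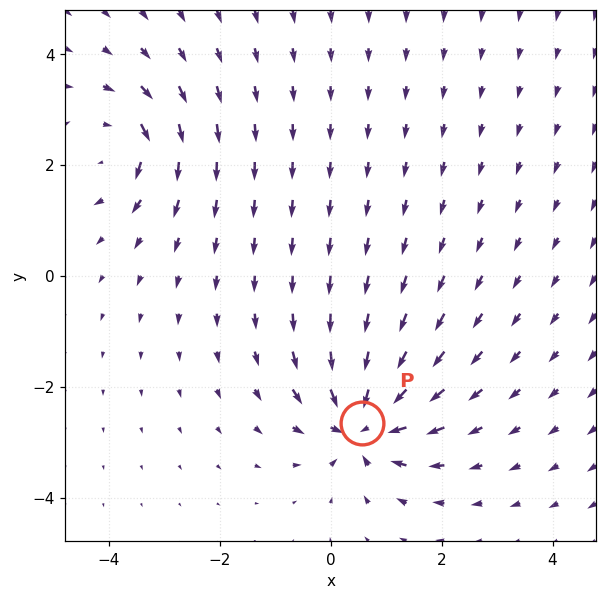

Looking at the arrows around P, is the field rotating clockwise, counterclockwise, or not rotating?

not rotating

Near P at (0.6, -2.7) the arrows show no circulation. The curl there is ≈0.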